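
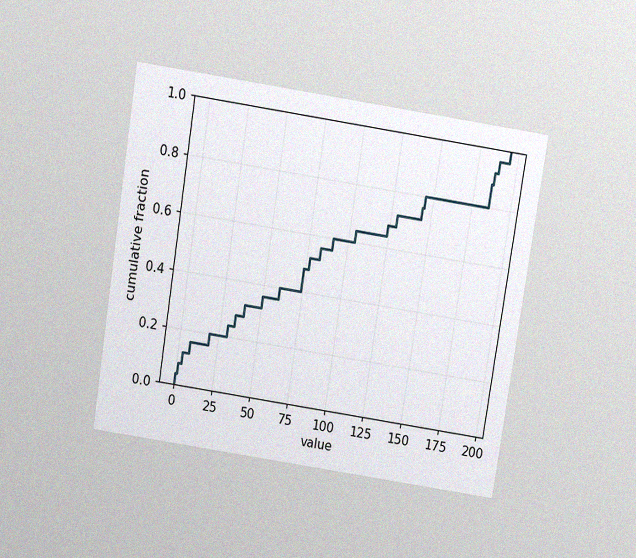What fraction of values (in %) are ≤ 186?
The chart is tilted about 9° clockwise and viewed slightly from above, with some photo noise. At x=186 the ECDF step is at 88%.

88%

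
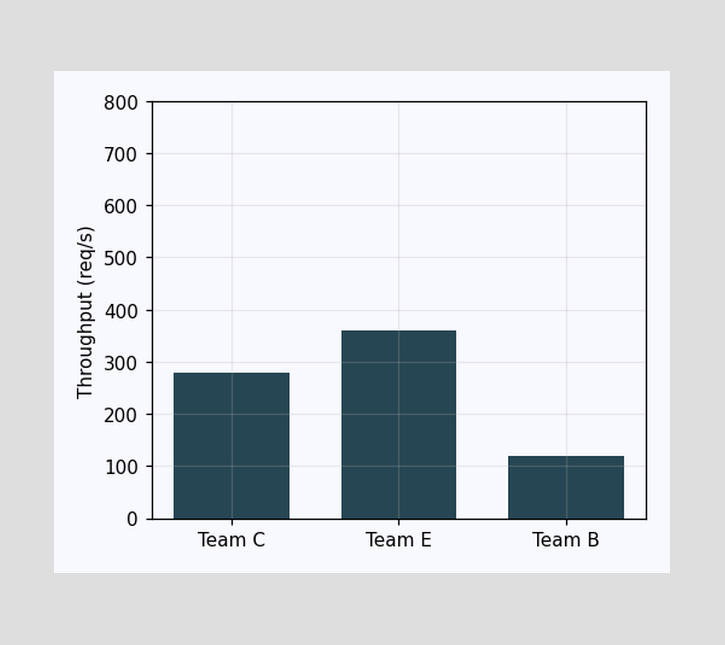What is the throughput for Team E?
360req/s

Reading along the chart's y-axis, the Team E bar reaches 360req/s.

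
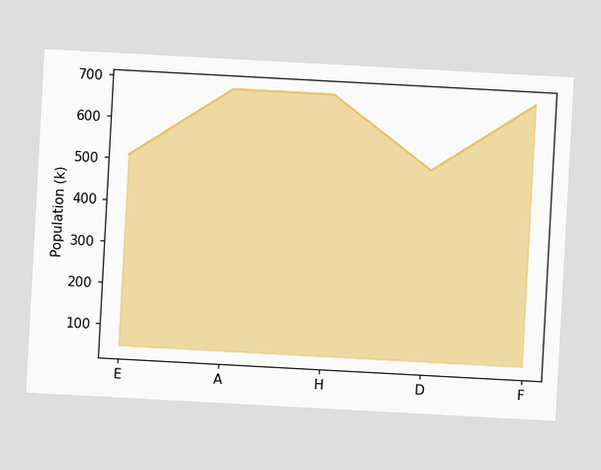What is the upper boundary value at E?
510k

The chart is tilted about 3° clockwise. At E the upper boundary is at 510k.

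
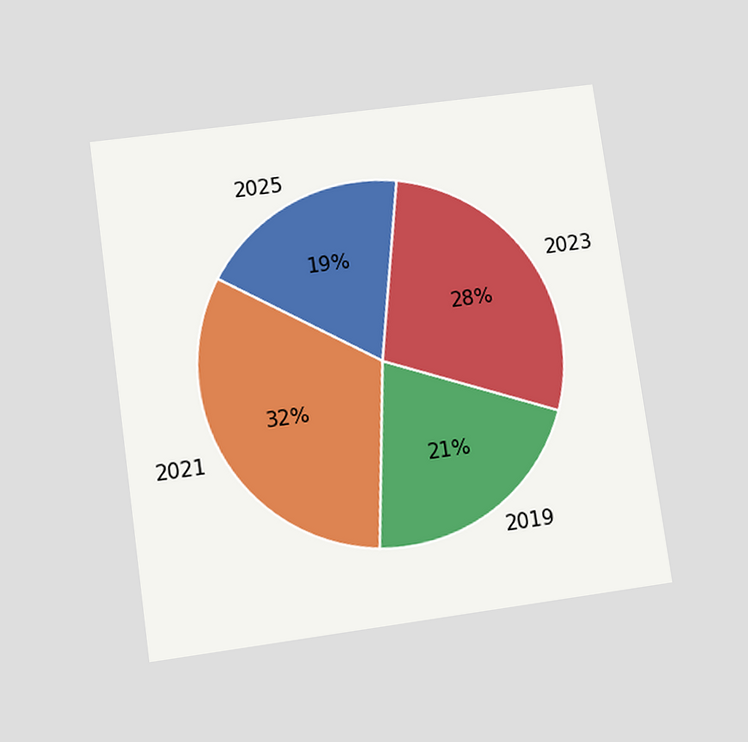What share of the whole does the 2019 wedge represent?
The chart is tilted about 8° counter-clockwise and viewed at a slight angle. The 2019 slice takes up 21% of the pie.

21%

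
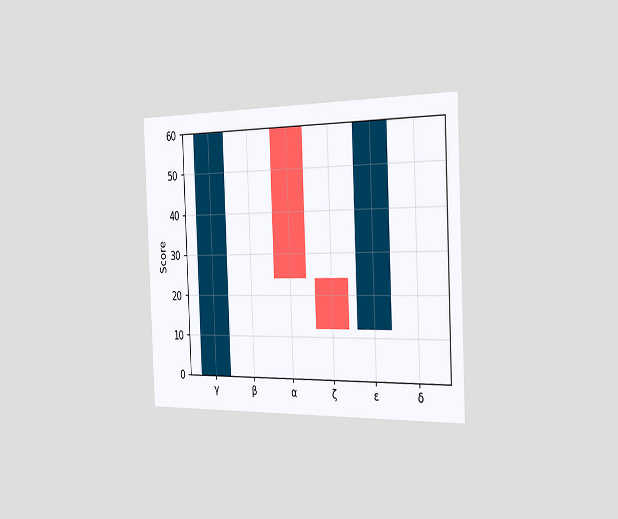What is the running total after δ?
60

The chart is tilted about 2° counter-clockwise and viewed slightly from the right. After δ the running total reaches 60.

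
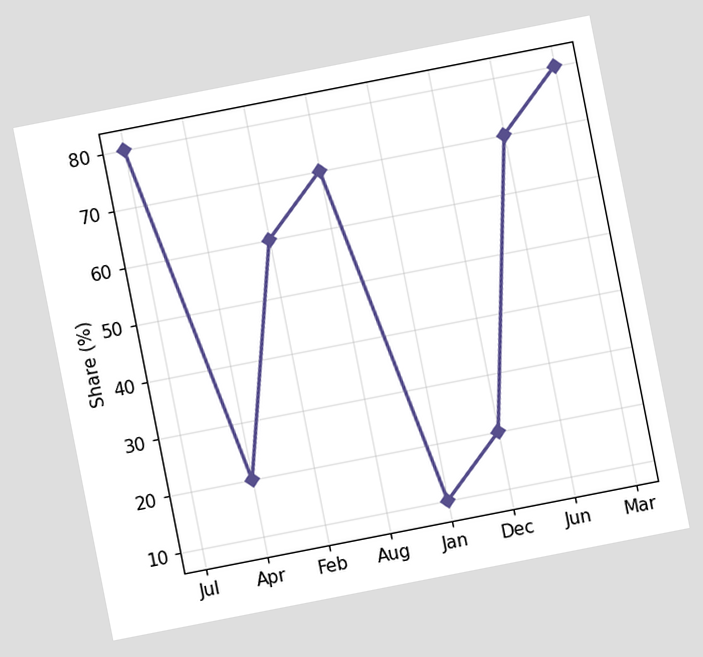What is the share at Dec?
The chart is tilted about 11° counter-clockwise. At Dec, the line is at 20%.

20%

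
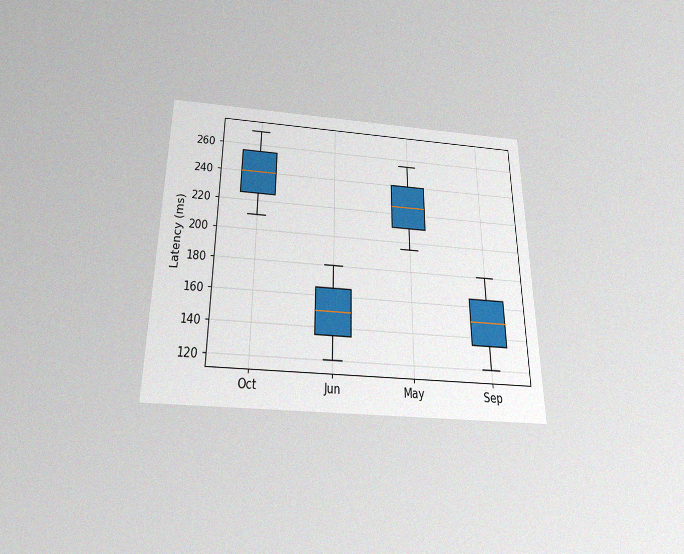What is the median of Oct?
The chart is viewed slightly from below, with some photo noise. The median line in the Oct box sits at 240ms.

240ms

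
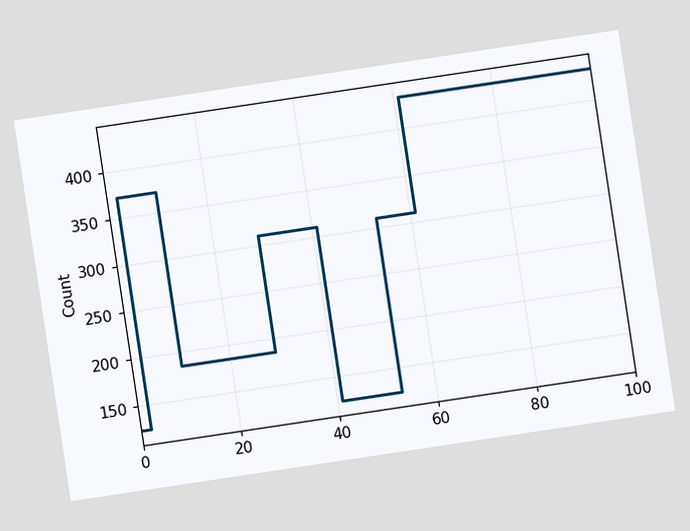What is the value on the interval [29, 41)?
310

The chart is tilted about 9° counter-clockwise. On [29, 41) the step sits at 310.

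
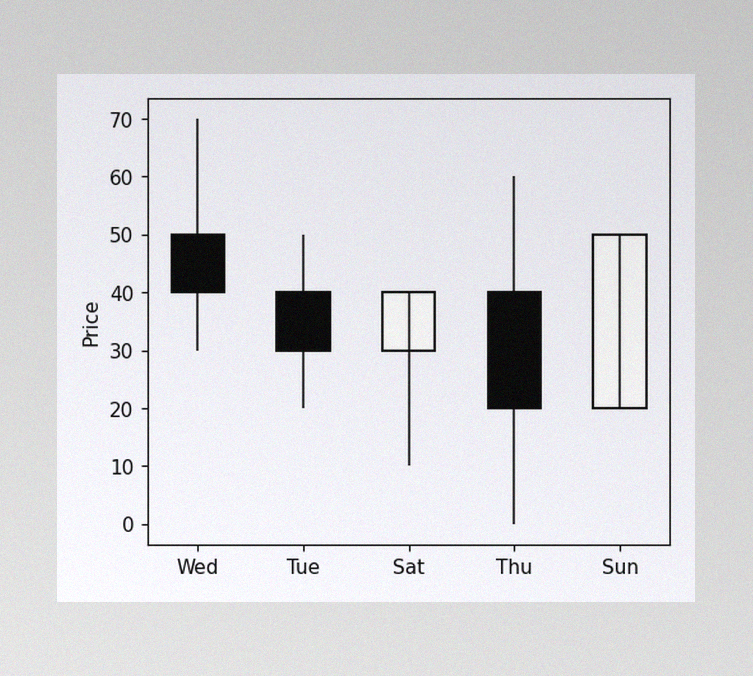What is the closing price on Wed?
The image has some photo noise and uneven lighting. The Wed candle closes at 40.

40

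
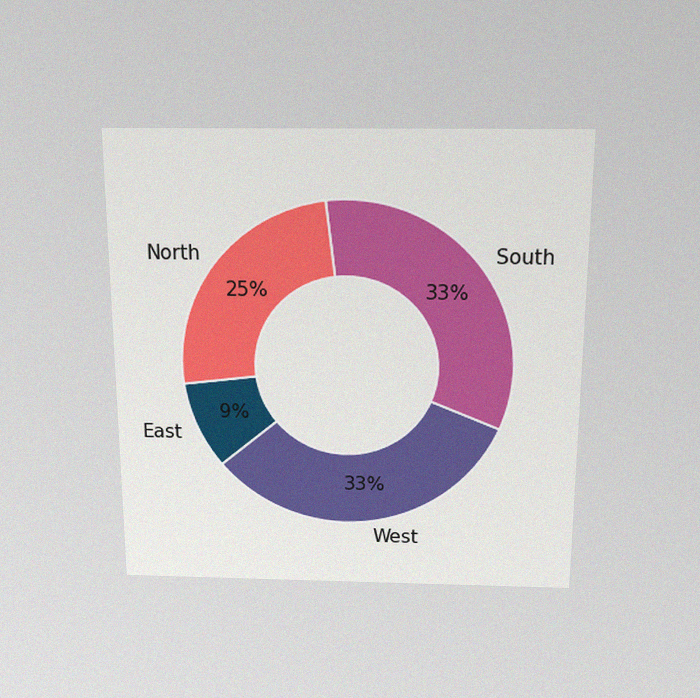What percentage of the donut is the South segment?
The chart is viewed slightly from above, with some photo noise. The South segment takes up 33% of the ring.

33%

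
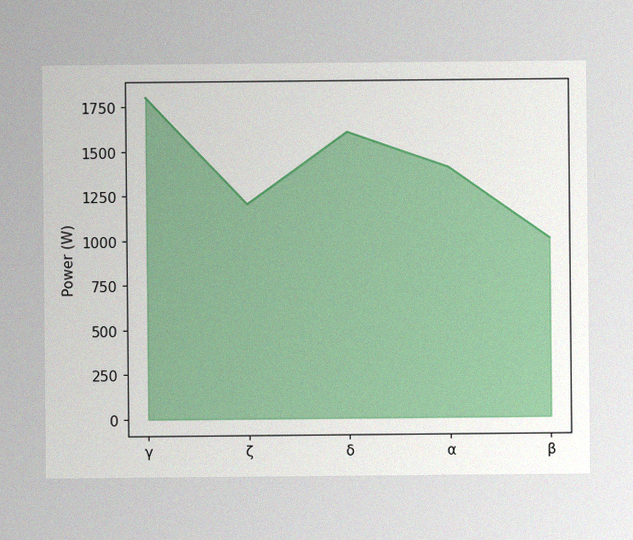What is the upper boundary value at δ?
1600W

The image has some photo noise and uneven lighting. At δ the upper boundary is at 1600W.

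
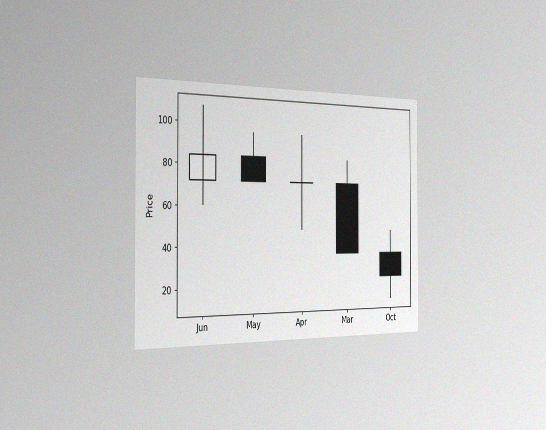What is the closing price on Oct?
24

The chart is viewed slightly from the left, with some photo noise. The Oct candle closes at 24.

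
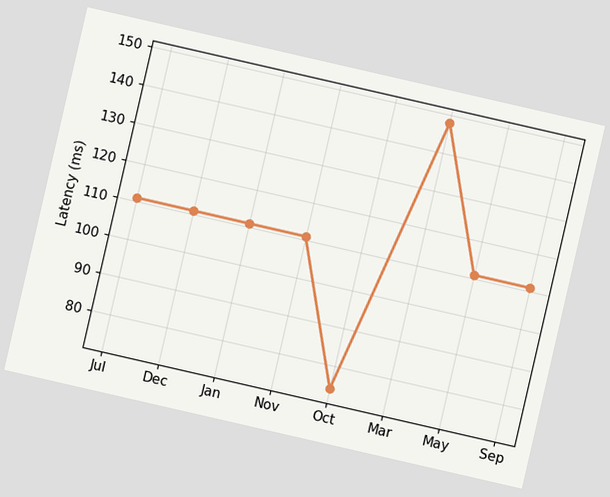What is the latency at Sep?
111ms

The chart is tilted about 13° clockwise. At Sep, the line is at 111ms.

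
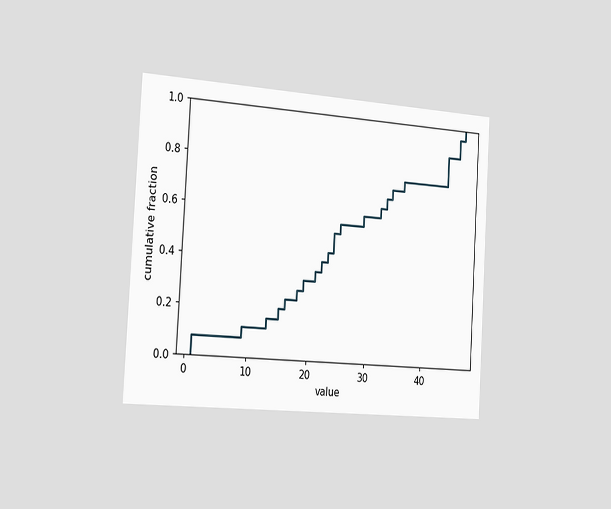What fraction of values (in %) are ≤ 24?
The chart is tilted about 3° clockwise and viewed slightly from the left. At x=24 the ECDF step is at 52%.

52%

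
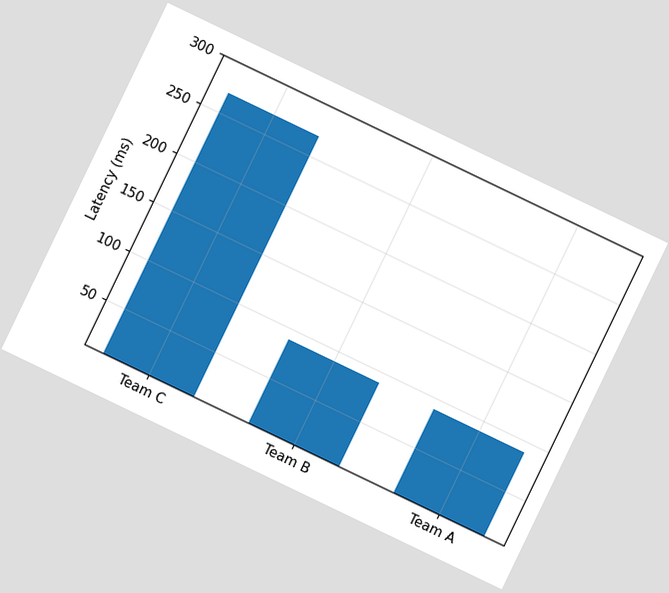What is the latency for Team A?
The chart is tilted about 26° clockwise. Reading along the chart's y-axis, the Team A bar reaches 90ms.

90ms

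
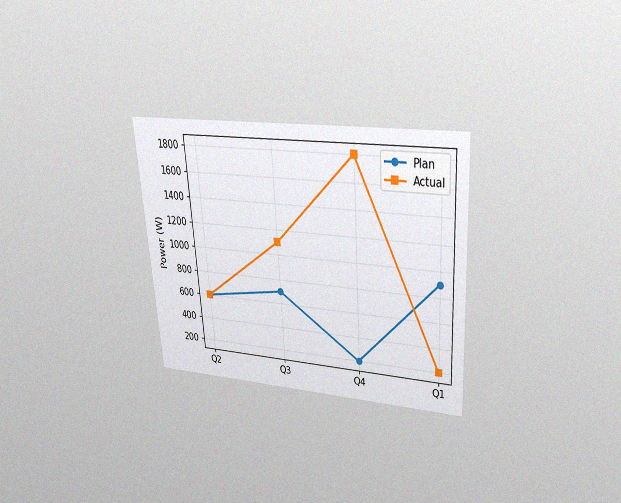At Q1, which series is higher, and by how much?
Plan, by 700W

The chart is tilted about 4° counter-clockwise and viewed slightly from above, with some photo noise. At Q1, Plan sits above the other line by 700W.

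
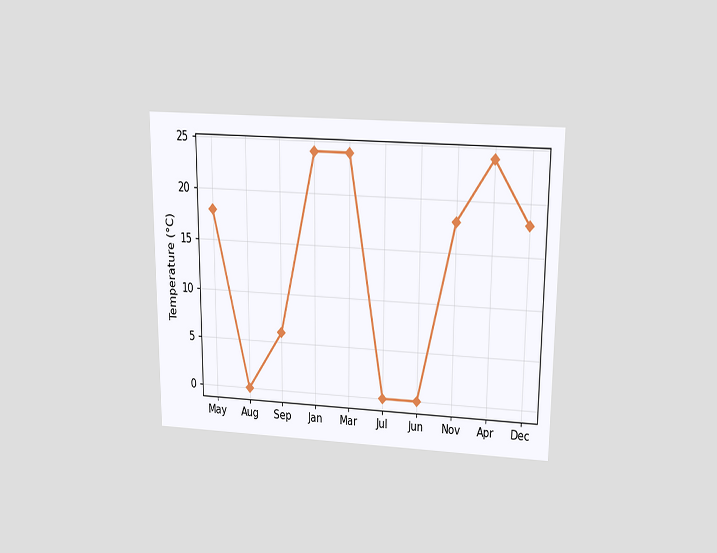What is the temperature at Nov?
The chart is viewed slightly from above. At Nov, the line is at 18°C.

18°C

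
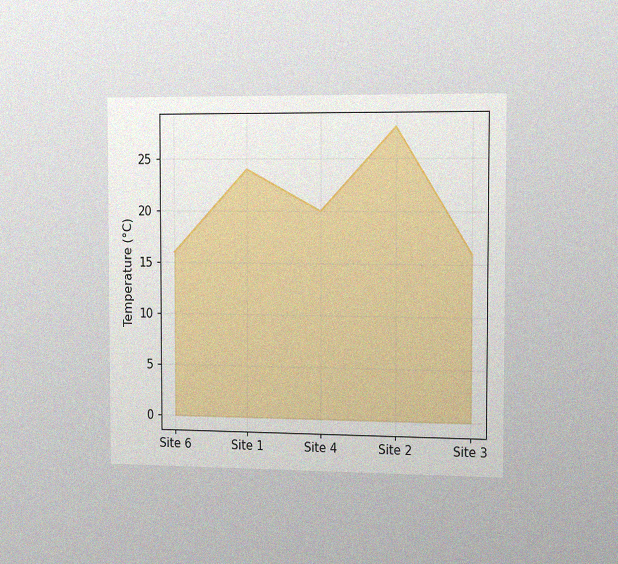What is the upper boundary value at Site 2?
28°C

The chart is viewed slightly from the right, with some photo noise. At Site 2 the upper boundary is at 28°C.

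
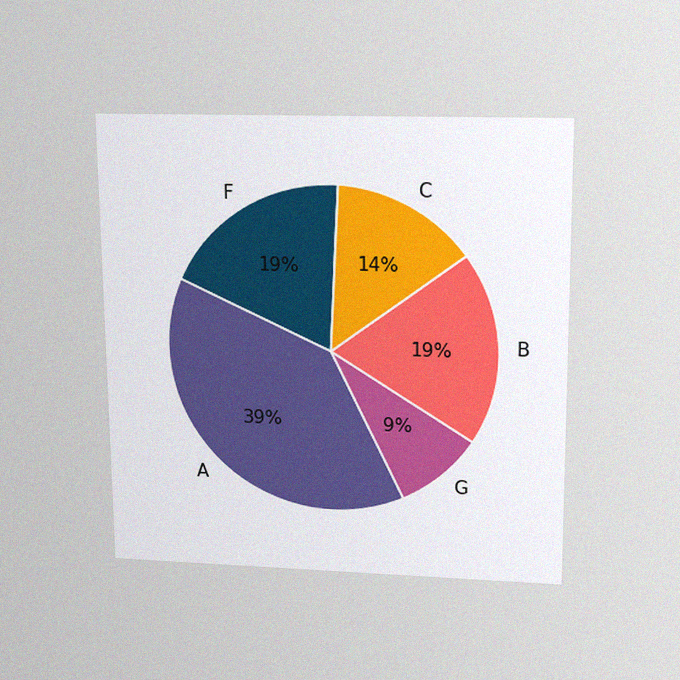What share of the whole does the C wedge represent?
14%

The chart is viewed slightly from above, with some photo noise. The C slice takes up 14% of the pie.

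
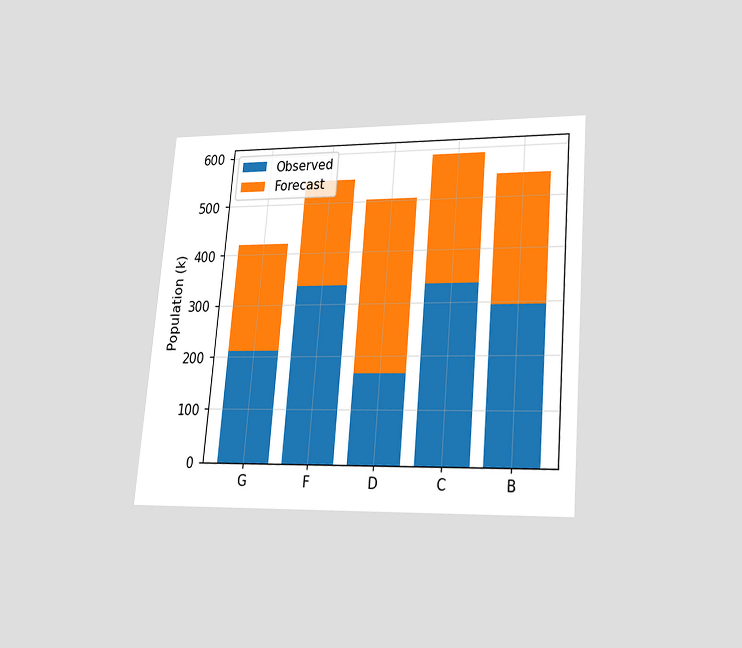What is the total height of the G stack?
The chart is tilted about 5° clockwise and viewed slightly from below. The G stack's top reaches 420k on the y-axis.

420k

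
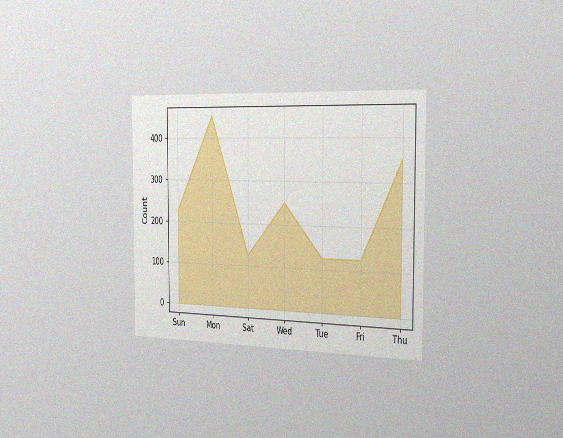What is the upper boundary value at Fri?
The chart is viewed slightly from the right, with some photo noise. At Fri the upper boundary is at 125.

125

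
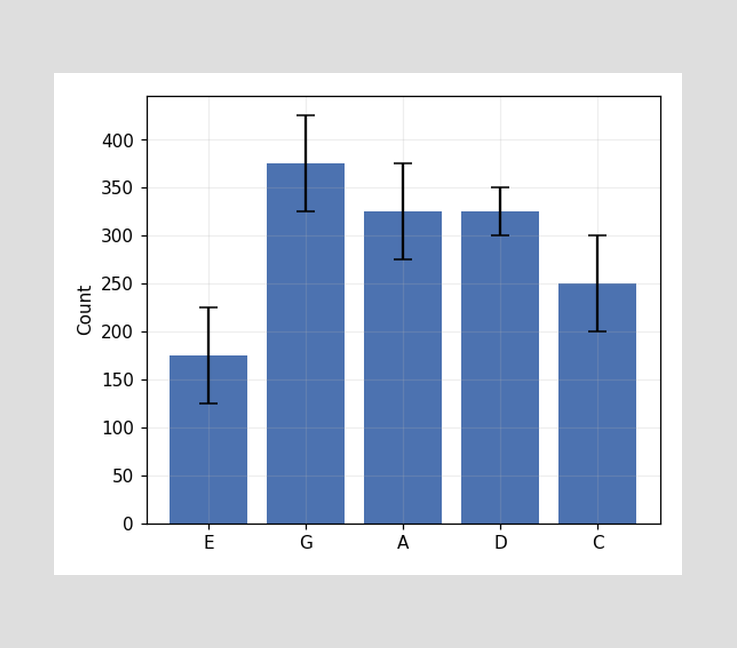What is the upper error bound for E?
The E bar's upper whisker reaches 225.

225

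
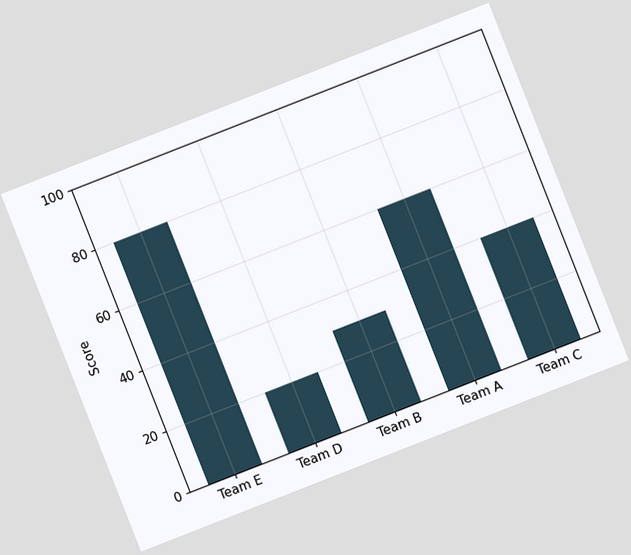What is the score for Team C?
40

The chart is tilted about 21° counter-clockwise. Reading along the chart's y-axis, the Team C bar reaches 40.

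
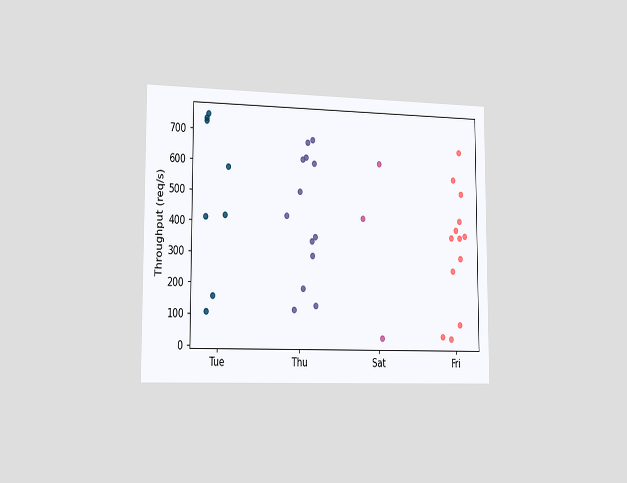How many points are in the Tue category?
The chart is viewed slightly from the left. Counting the markers in the Tue column gives 8.

8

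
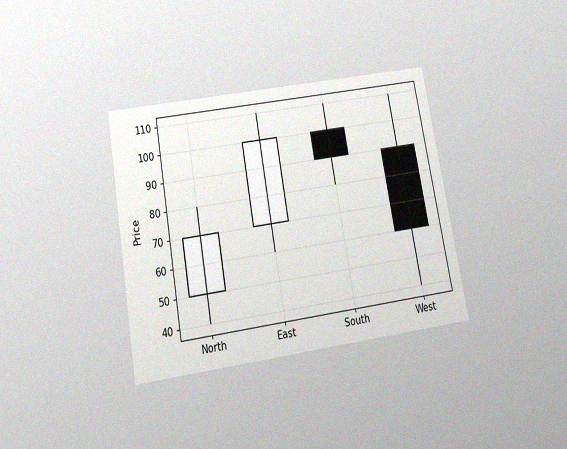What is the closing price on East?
The chart is tilted about 10° counter-clockwise and viewed slightly from below, with some photo noise. The East candle closes at 100.

100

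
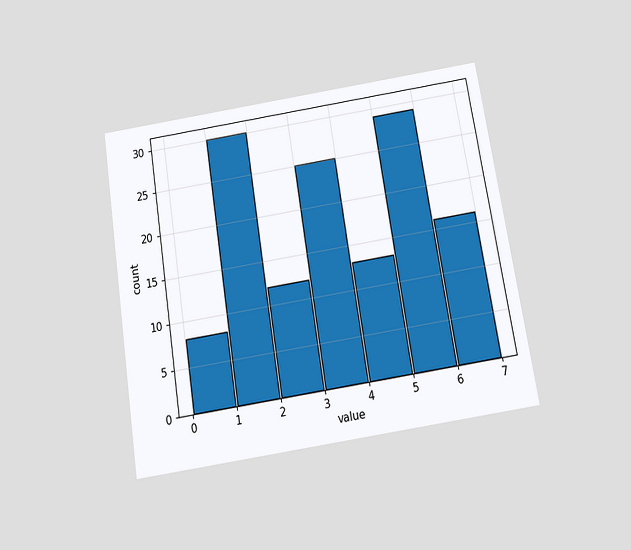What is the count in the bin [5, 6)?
The chart is tilted about 9° counter-clockwise and viewed slightly from below. The [5, 6) bin has height 29.

29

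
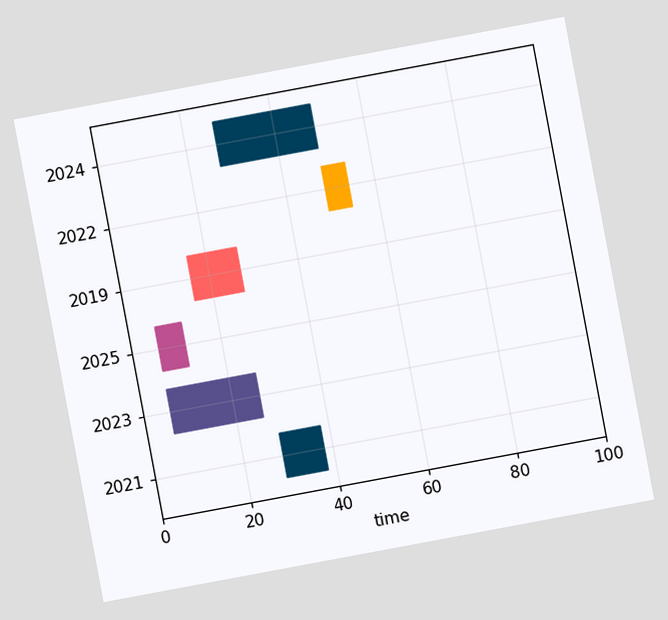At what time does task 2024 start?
The chart is tilted about 11° counter-clockwise. The 2024 bar begins at t=27.

27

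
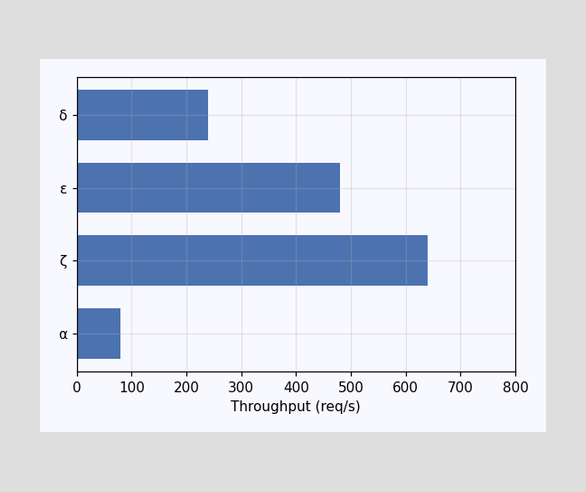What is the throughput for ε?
Reading along the chart's x-axis, the ε bar reaches 480req/s.

480req/s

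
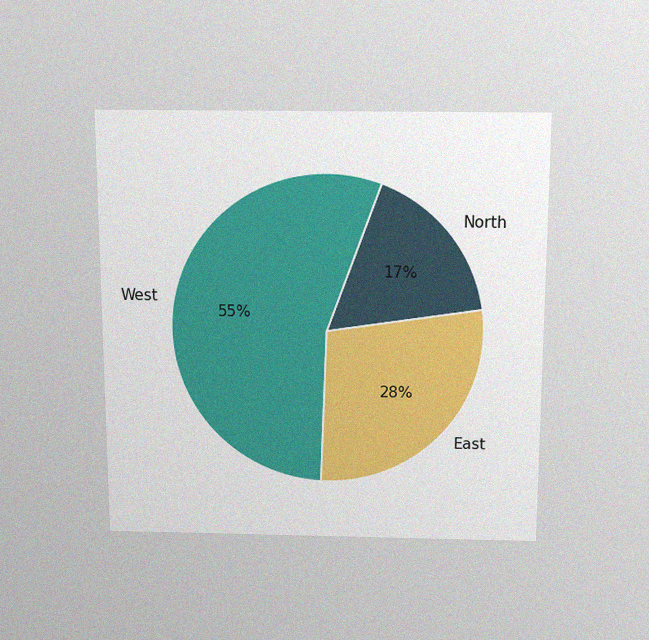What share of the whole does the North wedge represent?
The chart is viewed slightly from above, with some photo noise. The North slice takes up 17% of the pie.

17%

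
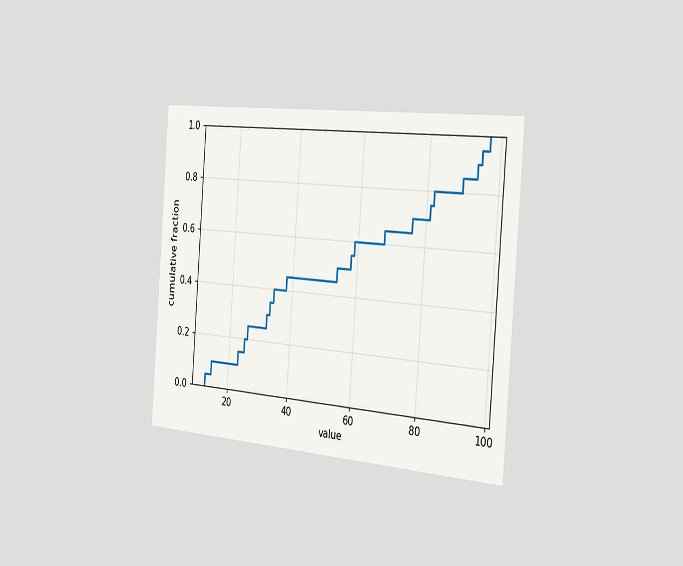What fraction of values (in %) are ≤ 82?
The chart is tilted about 4° clockwise and viewed slightly from the right. At x=82 the ECDF step is at 80%.

80%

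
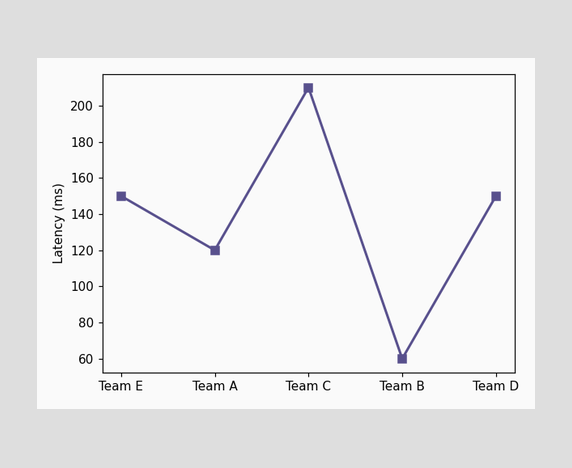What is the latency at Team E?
At Team E, the line is at 150ms.

150ms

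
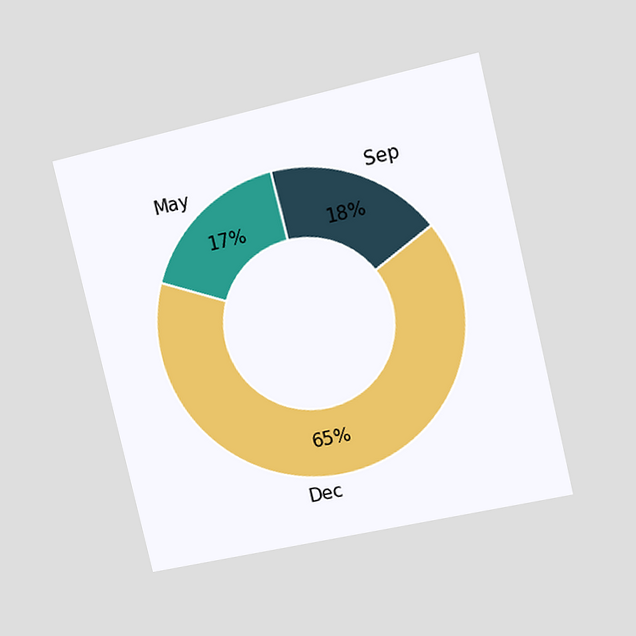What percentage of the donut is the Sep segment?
18%

The chart is tilted about 13° counter-clockwise and viewed at a slight angle. The Sep segment takes up 18% of the ring.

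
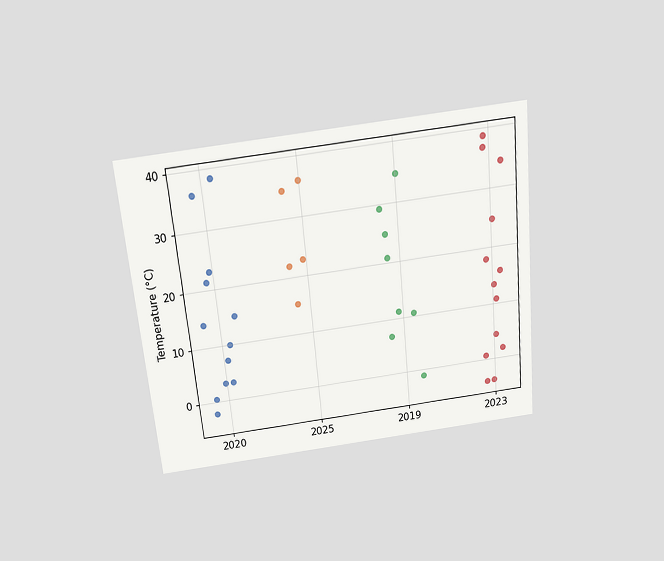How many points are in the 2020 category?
12

The chart is tilted about 5° counter-clockwise and viewed slightly from above. Counting the markers in the 2020 column gives 12.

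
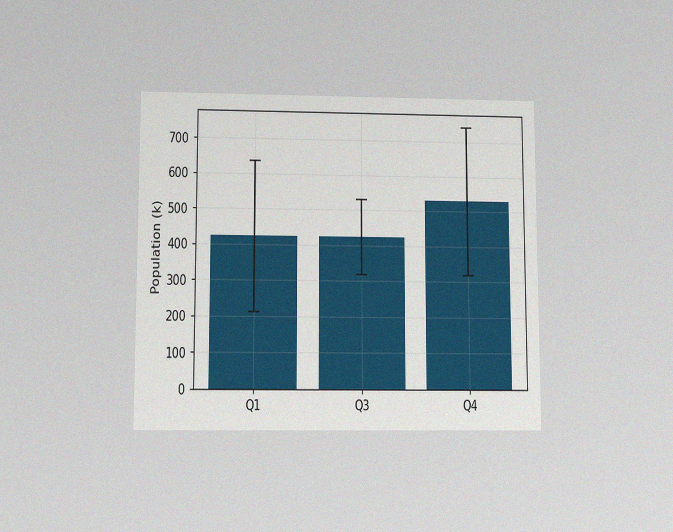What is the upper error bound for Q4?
742k

The chart is viewed slightly from below, with some photo noise. The Q4 bar's upper whisker reaches 742k.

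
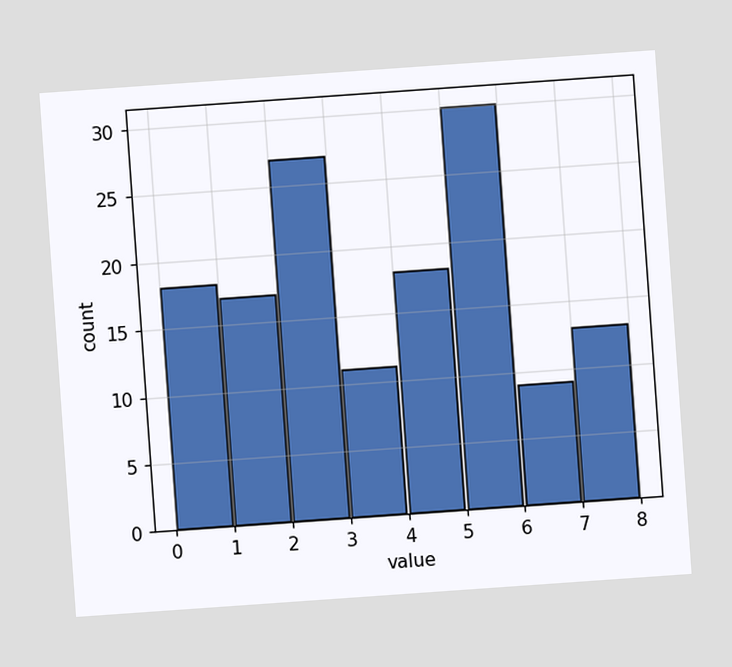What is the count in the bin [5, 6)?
30

The chart is tilted about 4° counter-clockwise. The [5, 6) bin has height 30.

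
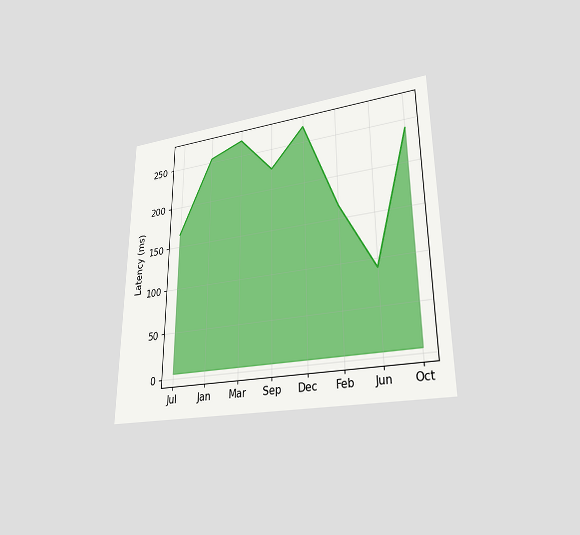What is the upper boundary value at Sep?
225ms

The chart is viewed at a slight angle. At Sep the upper boundary is at 225ms.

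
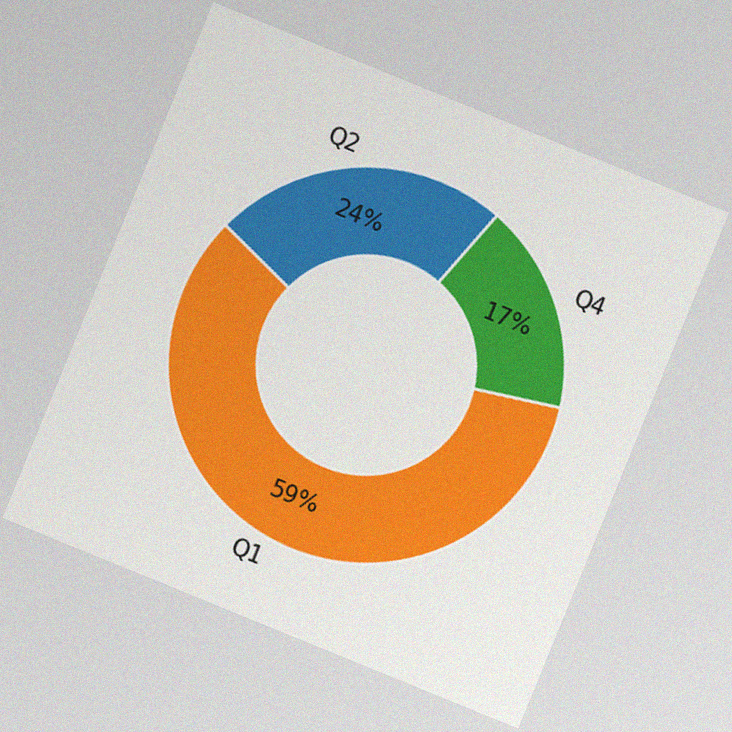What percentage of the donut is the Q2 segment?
The chart is tilted about 22° clockwise, with some photo noise. The Q2 segment takes up 24% of the ring.

24%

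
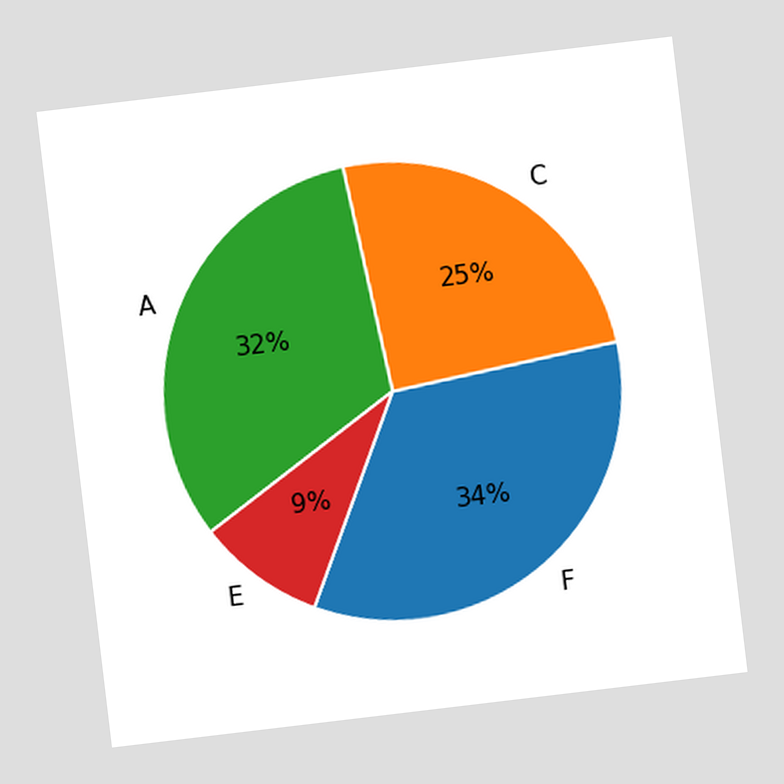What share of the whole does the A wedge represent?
32%

The chart is tilted about 7° counter-clockwise. The A slice takes up 32% of the pie.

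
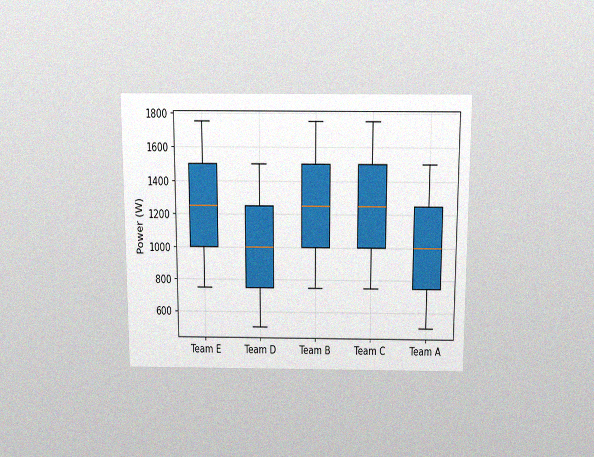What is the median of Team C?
1250W

The chart is viewed slightly from above, with some photo noise. The median line in the Team C box sits at 1250W.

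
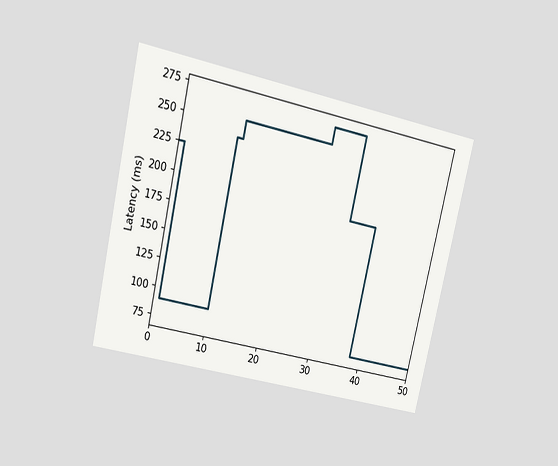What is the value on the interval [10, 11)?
The chart is tilted about 13° clockwise and viewed at a slight angle. On [10, 11) the step sits at 240ms.

240ms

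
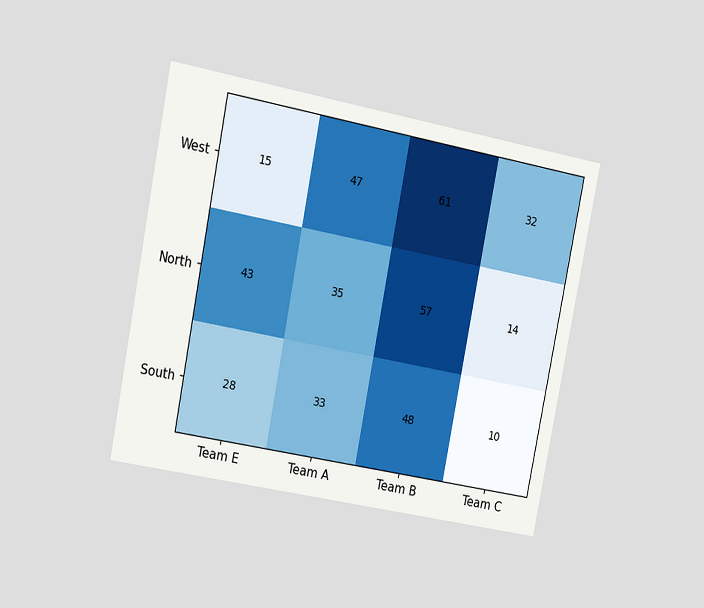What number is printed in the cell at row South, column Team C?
The chart is tilted about 11° clockwise and viewed slightly from the left. The (South, Team C) cell reads 10.

10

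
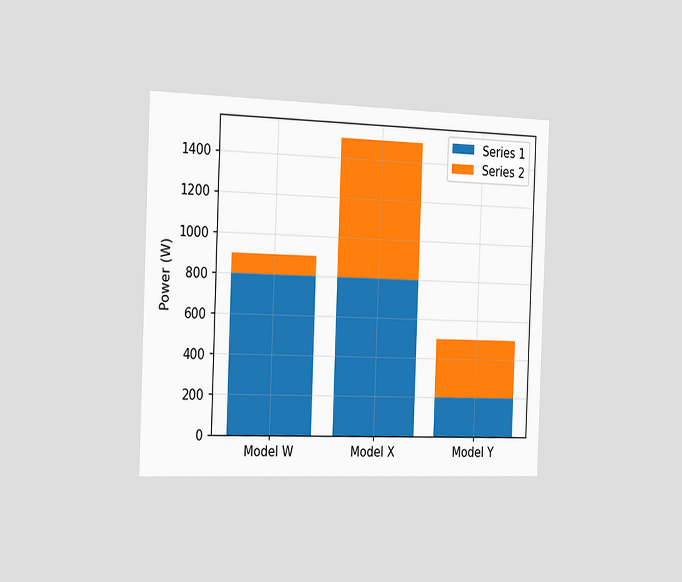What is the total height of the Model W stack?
The chart is tilted about 2° clockwise and viewed slightly from the left. The Model W stack's top reaches 900W on the y-axis.

900W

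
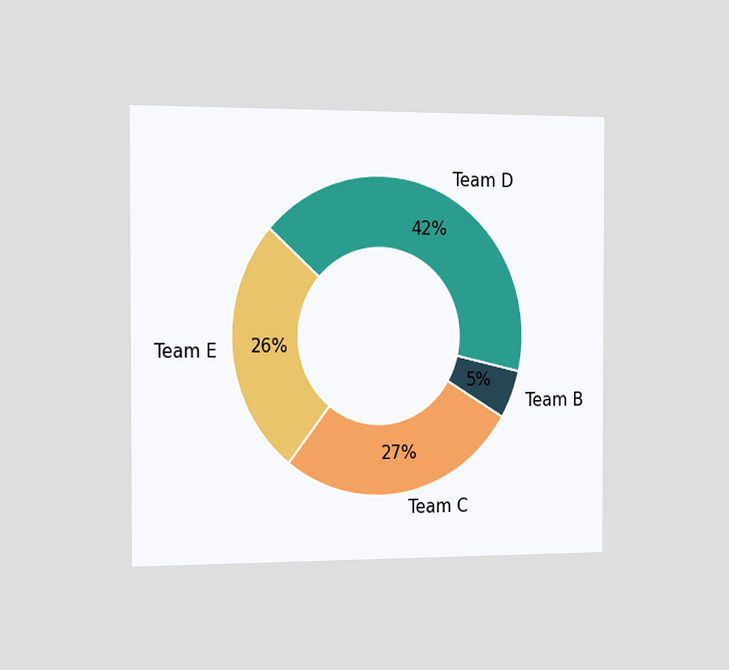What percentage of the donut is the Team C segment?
The chart is viewed slightly from the left. The Team C segment takes up 27% of the ring.

27%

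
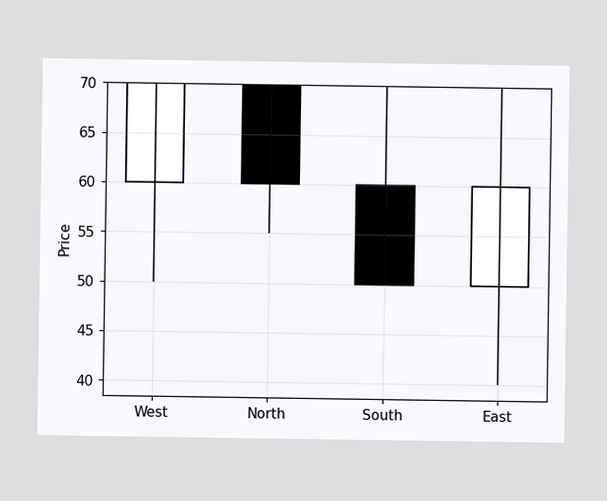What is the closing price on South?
The South candle closes at 50.

50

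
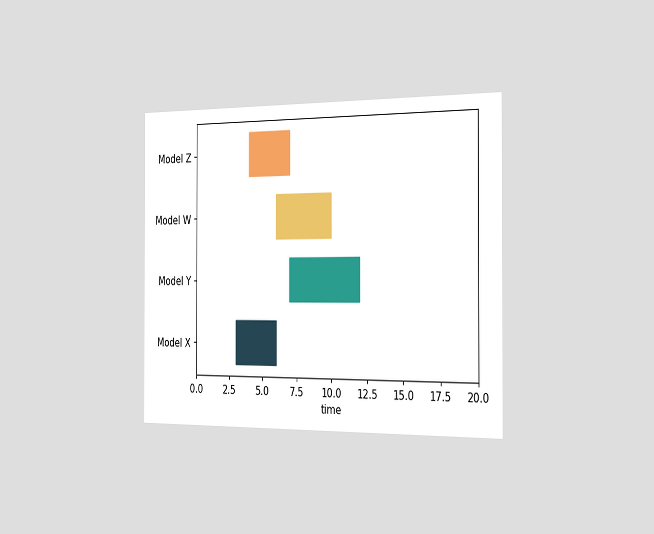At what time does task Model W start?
6

The chart is viewed slightly from the right. The Model W bar begins at t=6.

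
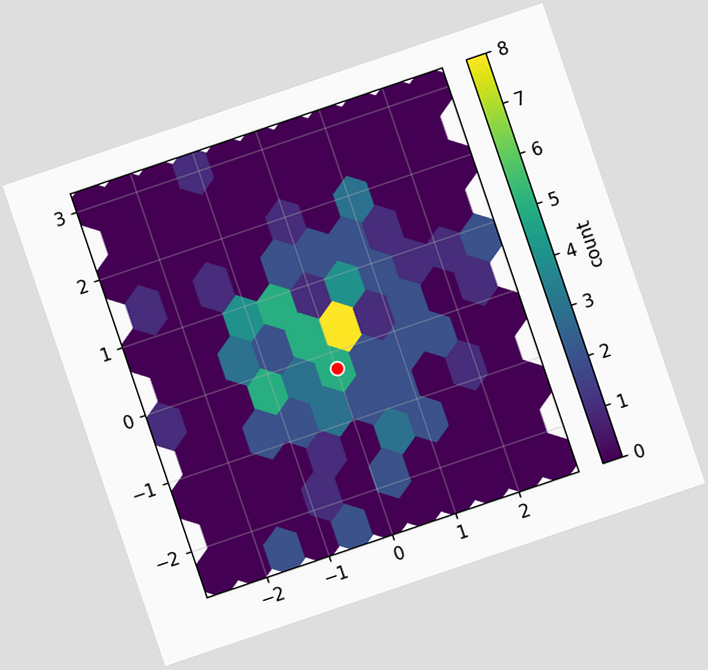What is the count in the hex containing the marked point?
5

The chart is tilted about 19° counter-clockwise. The marked hex reads 5 on the colorbar.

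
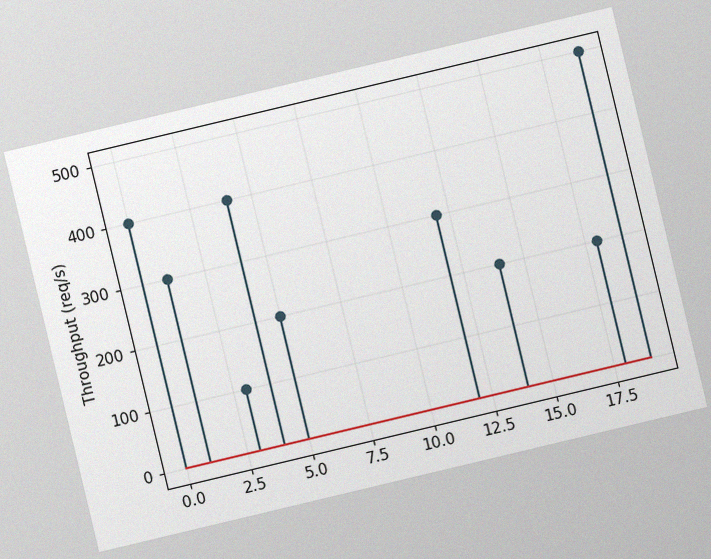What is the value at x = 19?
500req/s

The chart is tilted about 13° counter-clockwise, with some photo noise. The stem at x=19 reaches 500req/s.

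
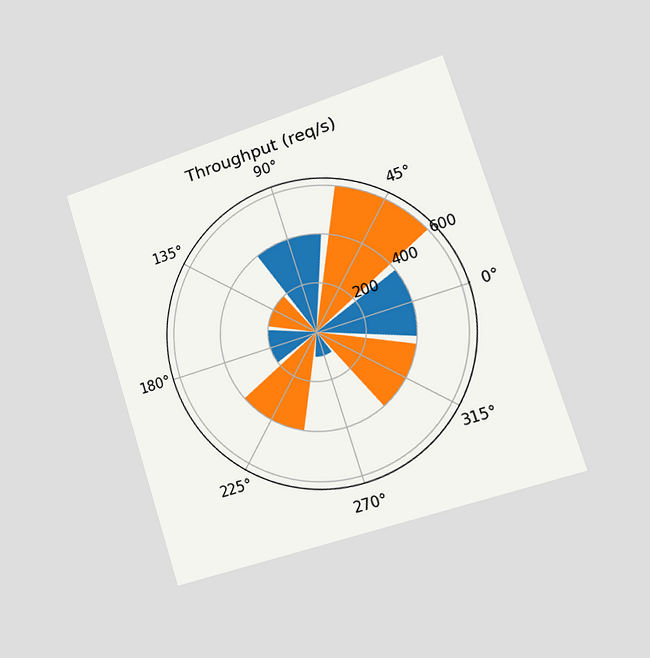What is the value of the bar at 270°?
100req/s

The chart is tilted about 18° counter-clockwise and viewed slightly from the right. The bar at 270° reaches 100req/s on the radial axis.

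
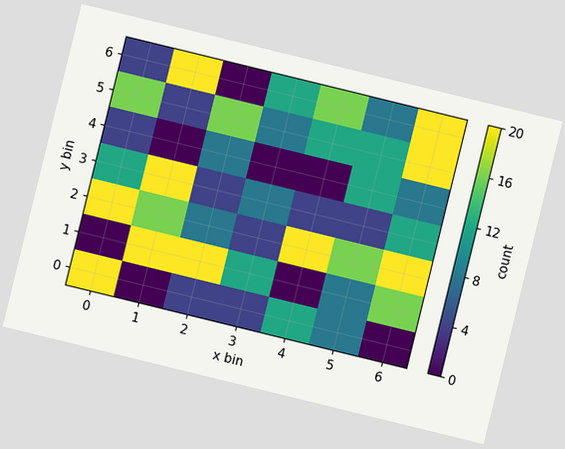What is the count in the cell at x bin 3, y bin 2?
The chart is tilted about 14° clockwise. Matching the cell (3, 2) against the colorbar gives 4.

4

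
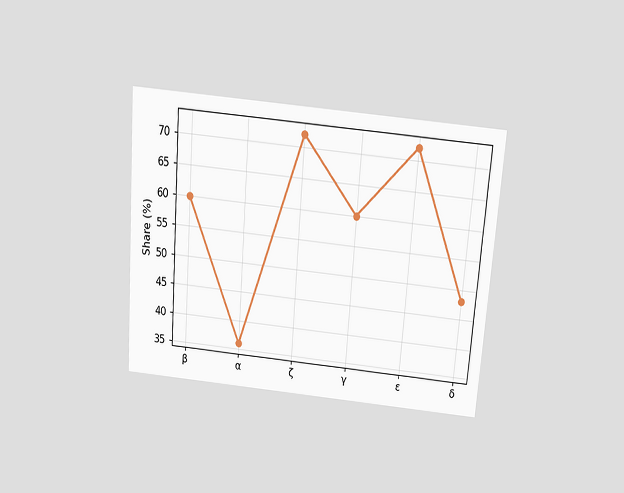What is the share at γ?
60%

The chart is tilted about 4° clockwise and viewed slightly from above. At γ, the line is at 60%.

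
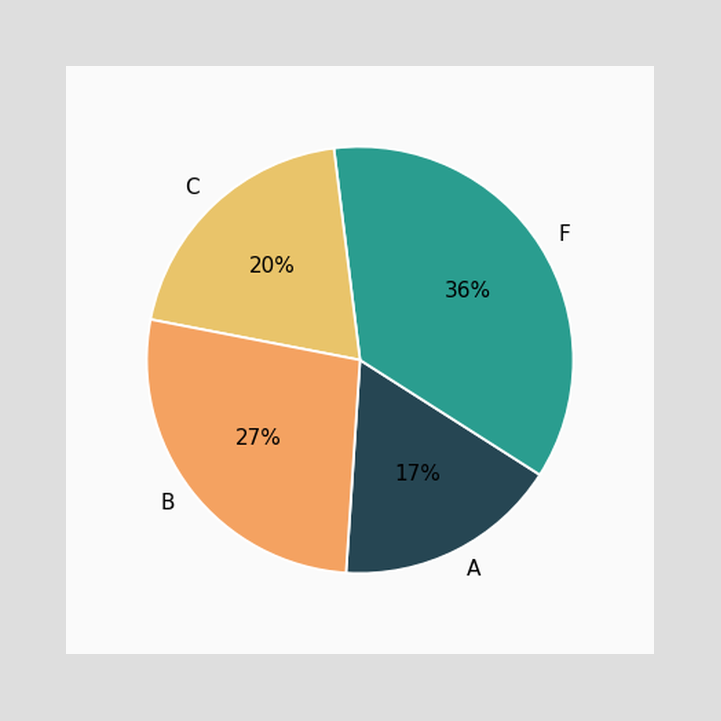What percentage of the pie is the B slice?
27%

The B slice takes up 27% of the pie.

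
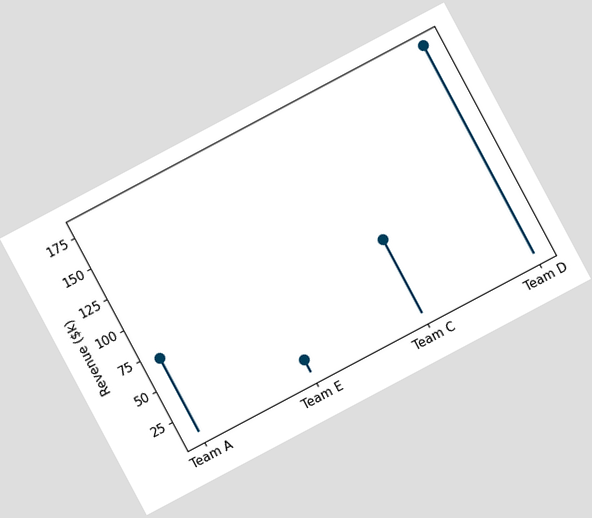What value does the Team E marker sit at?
The chart is tilted about 28° counter-clockwise. The Team E marker sits at $20k.

$20k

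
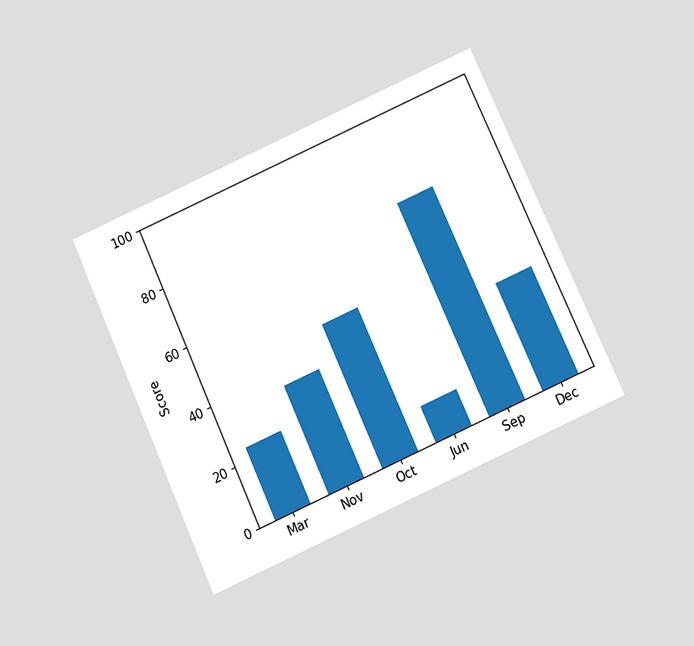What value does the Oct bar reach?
48

The chart is tilted about 24° counter-clockwise and viewed slightly from below. Reading along the chart's y-axis, the Oct bar reaches 48.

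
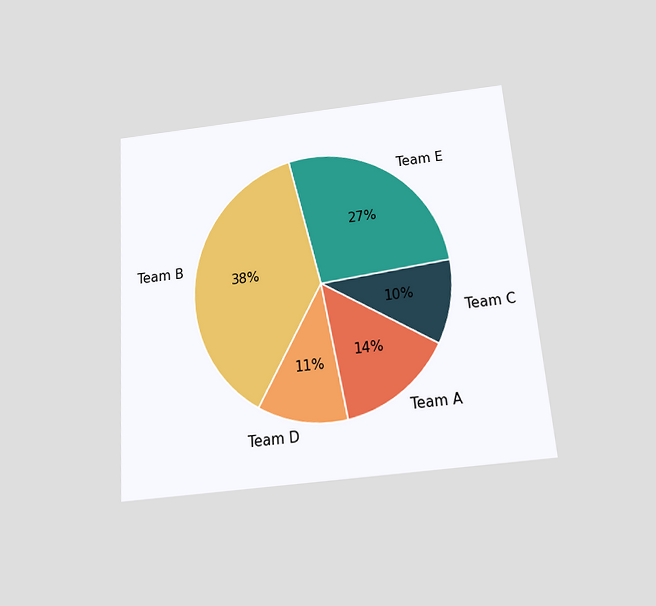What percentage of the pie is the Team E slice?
The chart is tilted about 4° counter-clockwise and viewed slightly from below. The Team E slice takes up 27% of the pie.

27%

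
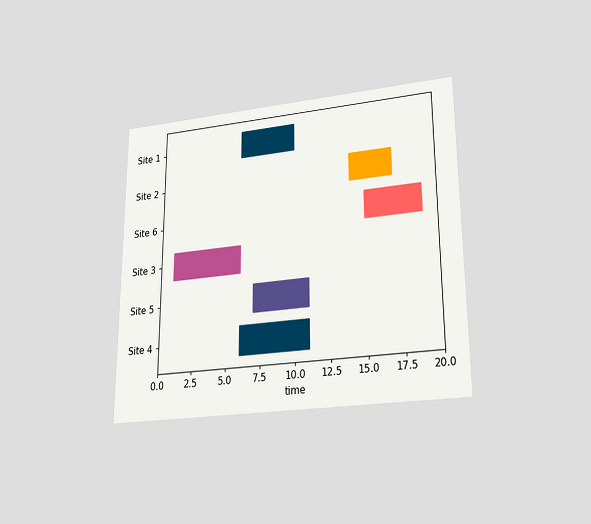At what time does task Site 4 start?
The chart is viewed slightly from below. The Site 4 bar begins at t=6.

6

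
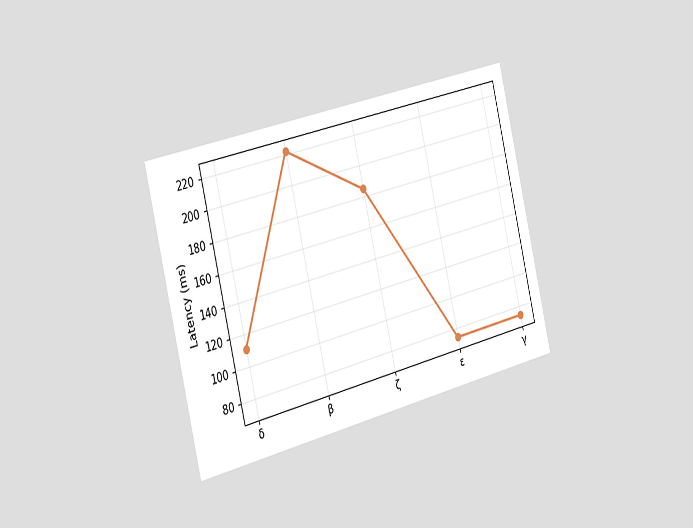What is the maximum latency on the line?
222ms

The chart is tilted about 14° counter-clockwise and viewed slightly from the left. The highest point is at β, and reading across to the y-axis gives 222ms.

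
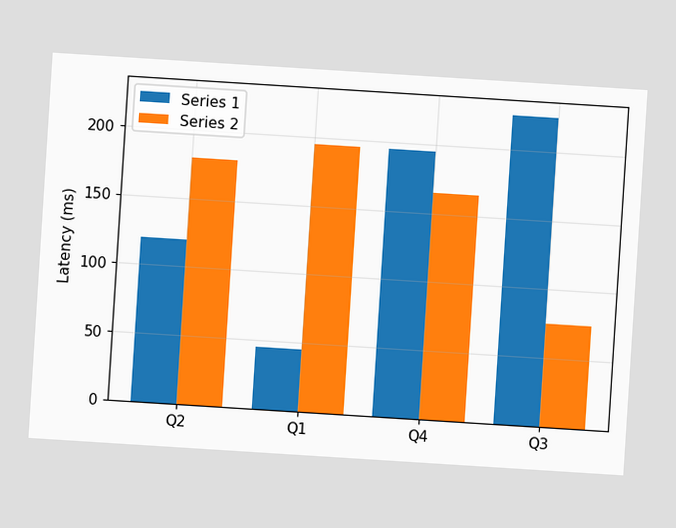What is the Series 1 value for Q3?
The chart is tilted about 4° clockwise. The Series 1 bar at Q3 reaches 225ms on the y-axis.

225ms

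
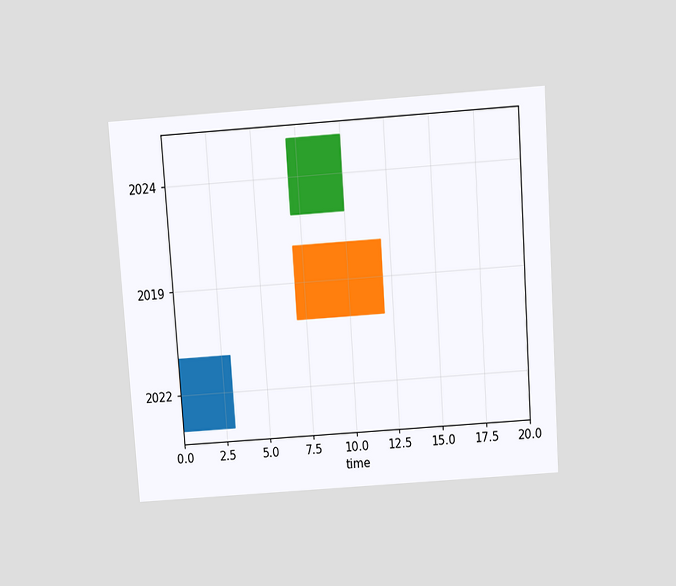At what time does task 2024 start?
The chart is tilted about 4° counter-clockwise and viewed slightly from above. The 2024 bar begins at t=7.

7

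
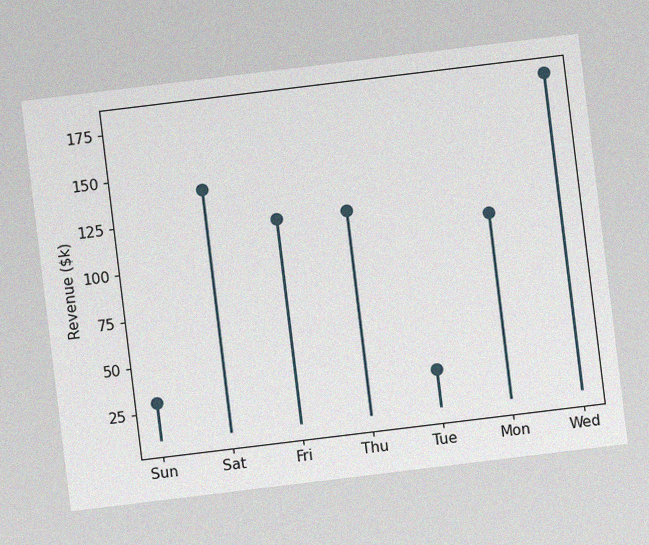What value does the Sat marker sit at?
$140k

The chart is tilted about 7° counter-clockwise, with some photo noise. The Sat marker sits at $140k.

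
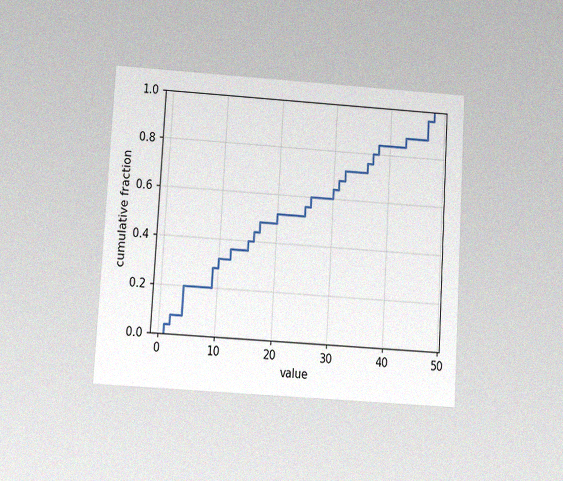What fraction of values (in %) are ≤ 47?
96%

The chart is tilted about 3° clockwise and viewed at a slight angle, with some photo noise. At x=47 the ECDF step is at 96%.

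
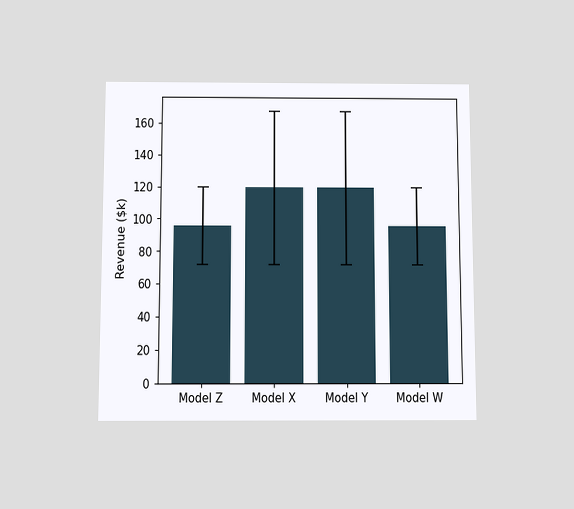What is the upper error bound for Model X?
The chart is viewed slightly from below. The Model X bar's upper whisker reaches $168k.

$168k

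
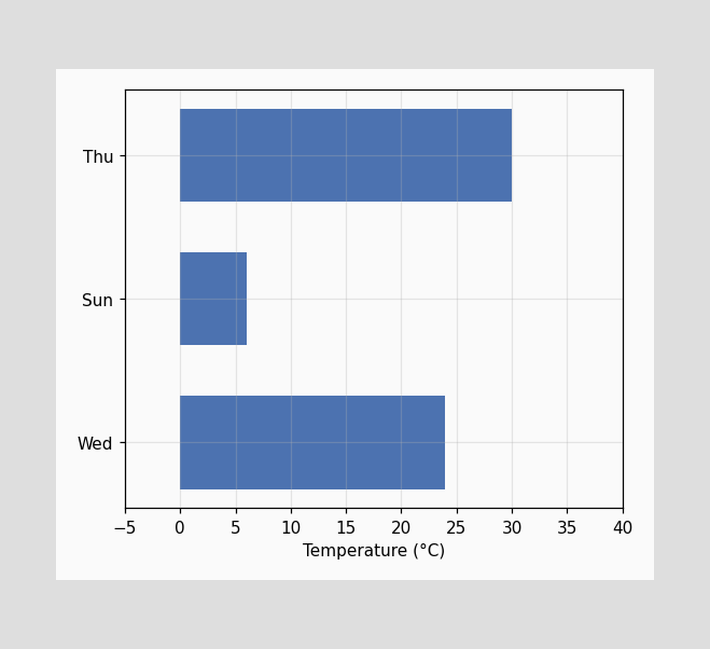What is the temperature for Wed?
24°C

Reading along the chart's x-axis, the Wed bar reaches 24°C.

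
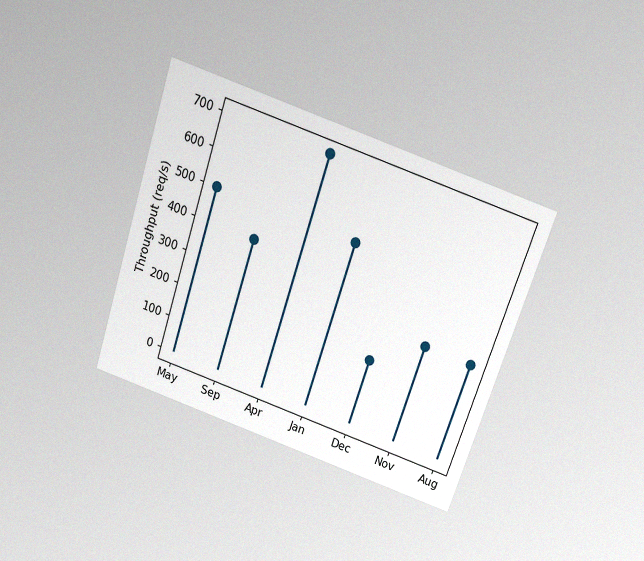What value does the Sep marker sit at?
400req/s

The chart is tilted about 19° clockwise and viewed slightly from above, with some photo noise. The Sep marker sits at 400req/s.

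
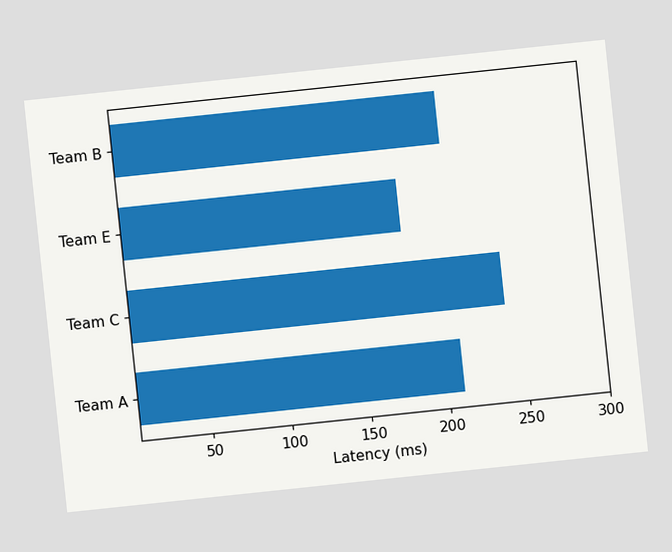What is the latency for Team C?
240ms

The chart is tilted about 6° counter-clockwise. Reading along the chart's x-axis, the Team C bar reaches 240ms.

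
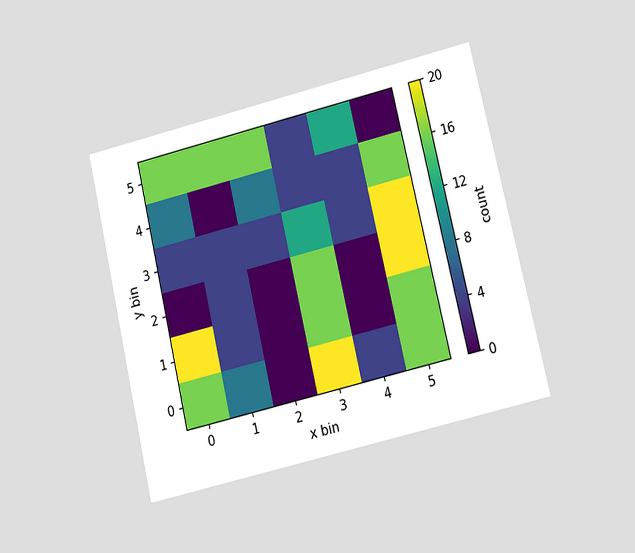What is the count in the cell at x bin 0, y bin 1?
The chart is tilted about 13° counter-clockwise and viewed at a slight angle. Matching the cell (0, 1) against the colorbar gives 20.

20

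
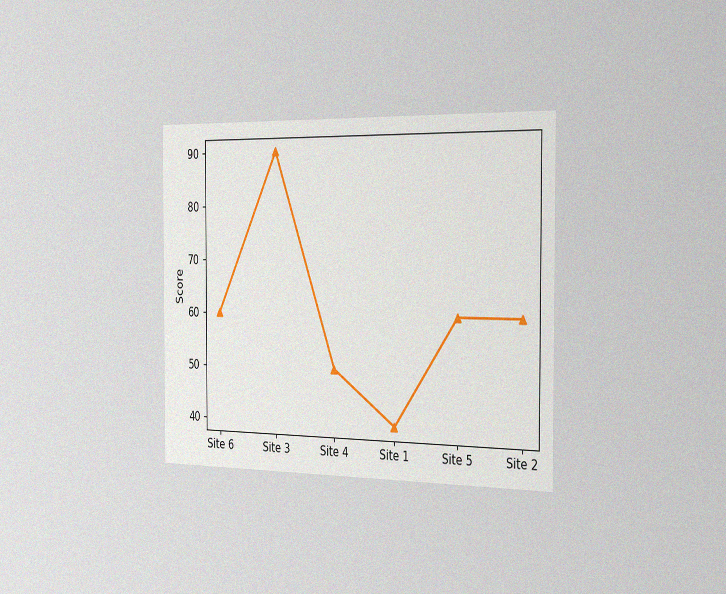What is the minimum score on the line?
40

The chart is viewed slightly from the right, with some photo noise. The lowest point is at Site 1, and reading across to the y-axis gives 40.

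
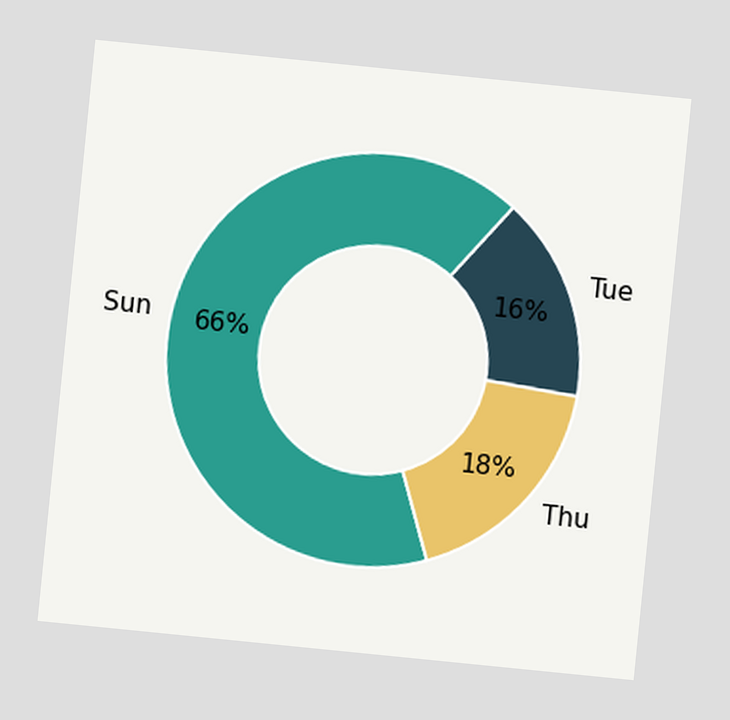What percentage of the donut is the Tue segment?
16%

The chart is tilted about 6° clockwise. The Tue segment takes up 16% of the ring.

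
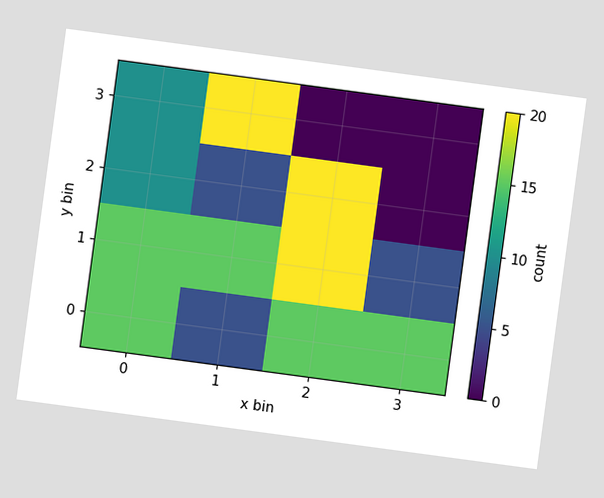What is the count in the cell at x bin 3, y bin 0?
15

The chart is tilted about 8° clockwise. Matching the cell (3, 0) against the colorbar gives 15.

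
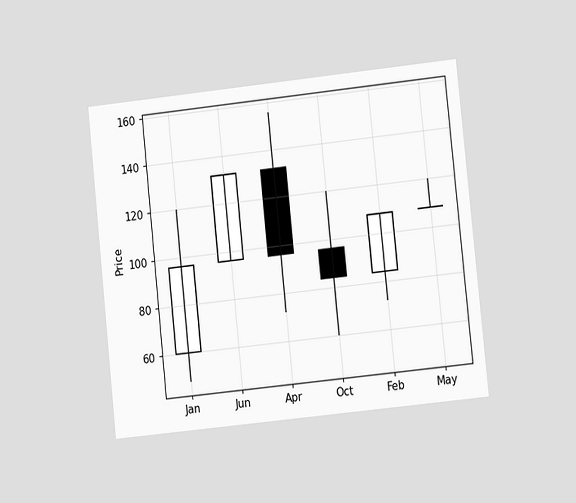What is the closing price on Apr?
96

The chart is tilted about 6° counter-clockwise and viewed at a slight angle. The Apr candle closes at 96.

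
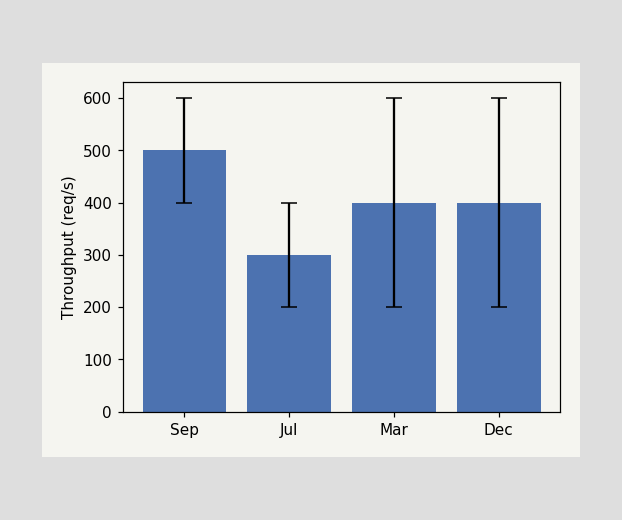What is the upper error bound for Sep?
600req/s

The Sep bar's upper whisker reaches 600req/s.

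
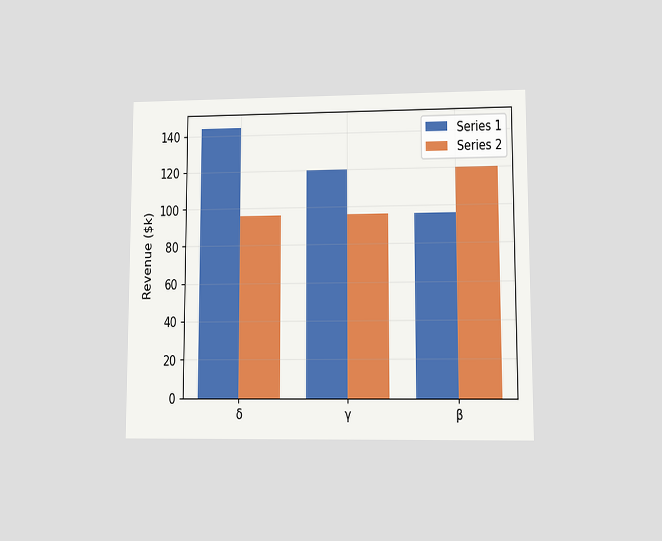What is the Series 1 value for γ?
$120k

The chart is viewed at a slight angle. The Series 1 bar at γ reaches $120k on the y-axis.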